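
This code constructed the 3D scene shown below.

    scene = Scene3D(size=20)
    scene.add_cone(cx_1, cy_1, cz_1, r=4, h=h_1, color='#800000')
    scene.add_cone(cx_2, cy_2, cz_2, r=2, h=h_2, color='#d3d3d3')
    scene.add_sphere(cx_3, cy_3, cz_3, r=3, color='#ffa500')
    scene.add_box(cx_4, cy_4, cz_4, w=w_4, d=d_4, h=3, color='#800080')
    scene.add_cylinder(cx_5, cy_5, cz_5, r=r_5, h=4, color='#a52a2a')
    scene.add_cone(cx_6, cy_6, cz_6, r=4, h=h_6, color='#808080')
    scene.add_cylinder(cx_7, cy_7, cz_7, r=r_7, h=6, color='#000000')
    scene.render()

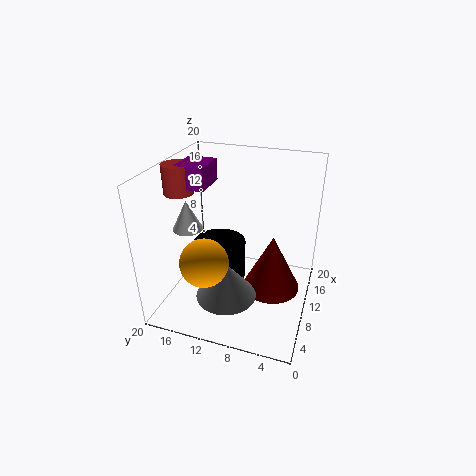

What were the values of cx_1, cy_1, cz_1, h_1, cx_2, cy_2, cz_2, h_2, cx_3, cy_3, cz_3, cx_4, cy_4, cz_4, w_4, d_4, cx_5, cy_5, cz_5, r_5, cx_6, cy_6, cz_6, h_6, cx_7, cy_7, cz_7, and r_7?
cx_1 = 10; cy_1 = 5; cz_1 = 3; h_1 = 8; cx_2 = 7; cy_2 = 16; cz_2 = 12; h_2 = 4; cx_3 = 3; cy_3 = 12; cz_3 = 10; cx_4 = 8; cy_4 = 14; cz_4 = 17; w_4 = 5; d_4 = 4; cx_5 = 9; cy_5 = 18; cz_5 = 16; r_5 = 2; cx_6 = 5; cy_6 = 10; cz_6 = 4; h_6 = 5; cx_7 = 13; cy_7 = 14; cz_7 = 1; r_7 = 4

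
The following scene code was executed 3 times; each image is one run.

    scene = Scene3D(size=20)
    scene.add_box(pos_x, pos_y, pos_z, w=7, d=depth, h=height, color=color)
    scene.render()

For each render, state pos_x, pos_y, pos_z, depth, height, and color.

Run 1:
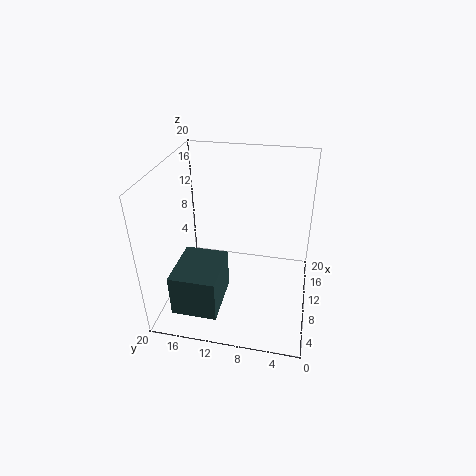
pos_x = 0.25, pos_y = 10.75, pos_z = 4, depth = 5.75, height = 5.5, color = 'darkslategray'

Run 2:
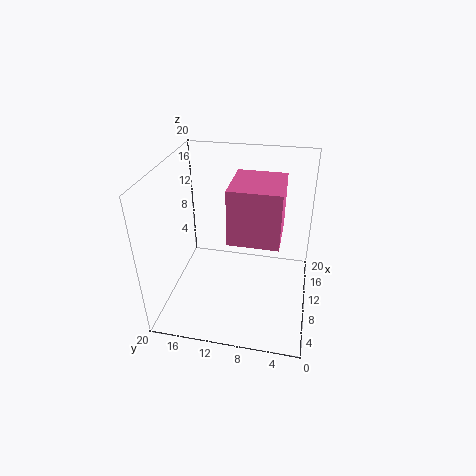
pos_x = 5.5, pos_y = 4, pos_z = 11.75, depth = 6.5, height = 7.25, color = 'hotpink'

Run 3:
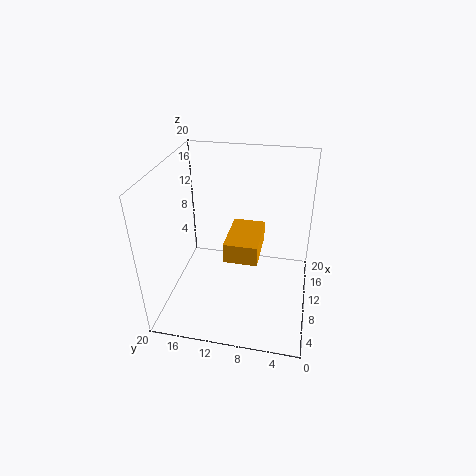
pos_x = 6.5, pos_y = 6.75, pos_z = 8.25, depth = 4.5, height = 2.75, color = 'orange'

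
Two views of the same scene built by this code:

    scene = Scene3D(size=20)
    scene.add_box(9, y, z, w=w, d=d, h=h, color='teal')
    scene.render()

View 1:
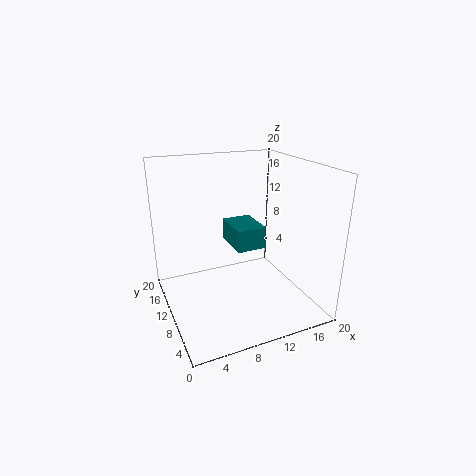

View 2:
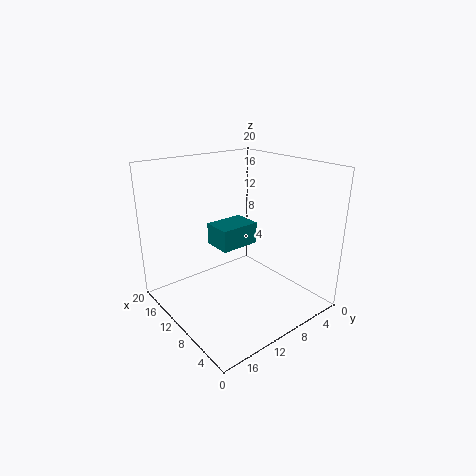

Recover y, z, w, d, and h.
y = 7.5; z = 9; w = 4; d = 5.5; h = 3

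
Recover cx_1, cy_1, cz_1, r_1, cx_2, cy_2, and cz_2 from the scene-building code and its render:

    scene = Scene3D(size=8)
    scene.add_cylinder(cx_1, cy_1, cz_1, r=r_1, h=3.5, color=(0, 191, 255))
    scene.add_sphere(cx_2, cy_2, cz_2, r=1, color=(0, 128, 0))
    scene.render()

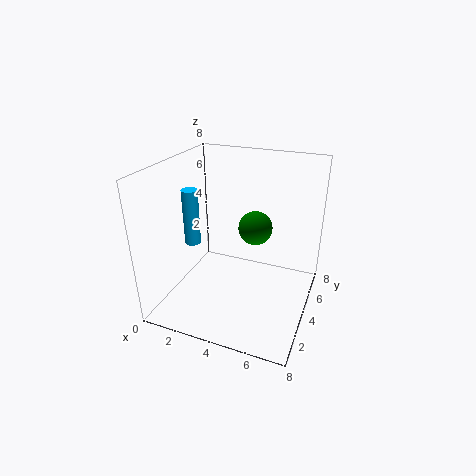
cx_1 = 0.5; cy_1 = 5; cz_1 = 2.5; r_1 = 0.5; cx_2 = 4.5; cy_2 = 5.5; cz_2 = 4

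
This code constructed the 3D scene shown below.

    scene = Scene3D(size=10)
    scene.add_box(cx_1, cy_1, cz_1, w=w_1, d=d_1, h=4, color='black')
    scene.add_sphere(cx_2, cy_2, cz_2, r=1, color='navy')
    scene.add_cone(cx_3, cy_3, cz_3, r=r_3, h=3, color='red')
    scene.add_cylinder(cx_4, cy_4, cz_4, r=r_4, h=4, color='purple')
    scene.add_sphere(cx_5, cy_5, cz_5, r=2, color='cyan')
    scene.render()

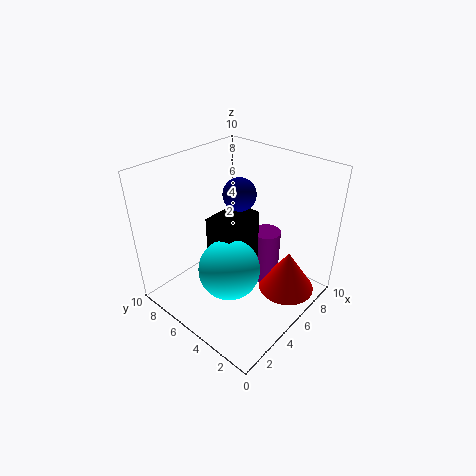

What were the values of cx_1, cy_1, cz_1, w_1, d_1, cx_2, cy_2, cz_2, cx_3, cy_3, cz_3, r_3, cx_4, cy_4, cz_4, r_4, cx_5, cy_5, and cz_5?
cx_1 = 3
cy_1 = 4
cz_1 = 3
w_1 = 3
d_1 = 2
cx_2 = 4
cy_2 = 4
cz_2 = 9
cx_3 = 7
cy_3 = 2
cz_3 = 1
r_3 = 2
cx_4 = 7
cy_4 = 4
cz_4 = 1
r_4 = 1
cx_5 = 3
cy_5 = 4
cz_5 = 4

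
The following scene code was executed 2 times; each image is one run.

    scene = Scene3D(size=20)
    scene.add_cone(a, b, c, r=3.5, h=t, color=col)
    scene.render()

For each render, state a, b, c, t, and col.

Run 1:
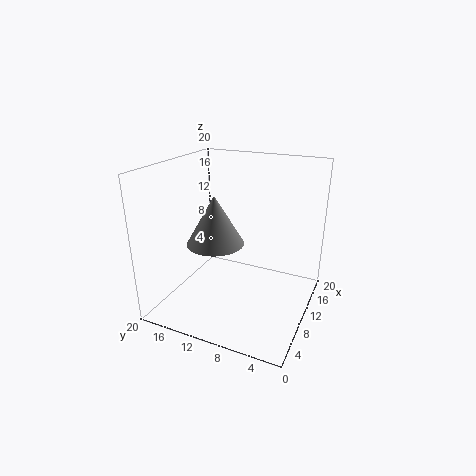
a = 4.5
b = 10.5
c = 11.5
t = 6
col = 'gray'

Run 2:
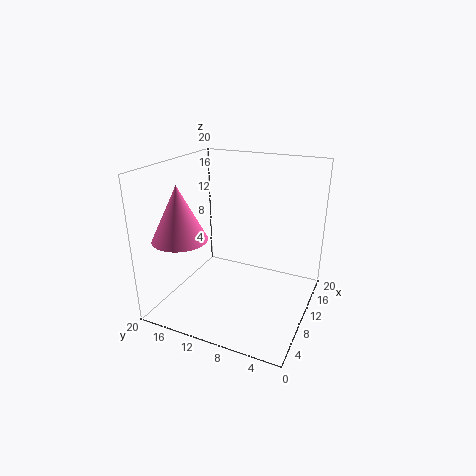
a = 3.5
b = 15
c = 11.5
t = 7
col = 'hotpink'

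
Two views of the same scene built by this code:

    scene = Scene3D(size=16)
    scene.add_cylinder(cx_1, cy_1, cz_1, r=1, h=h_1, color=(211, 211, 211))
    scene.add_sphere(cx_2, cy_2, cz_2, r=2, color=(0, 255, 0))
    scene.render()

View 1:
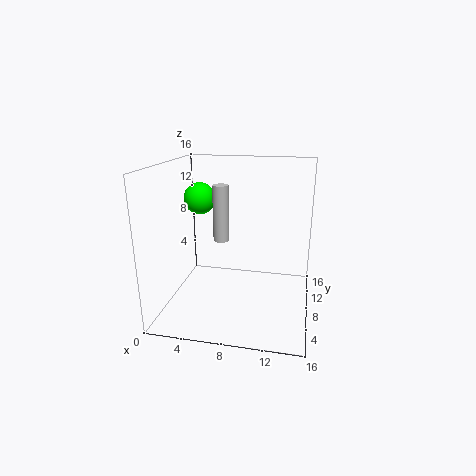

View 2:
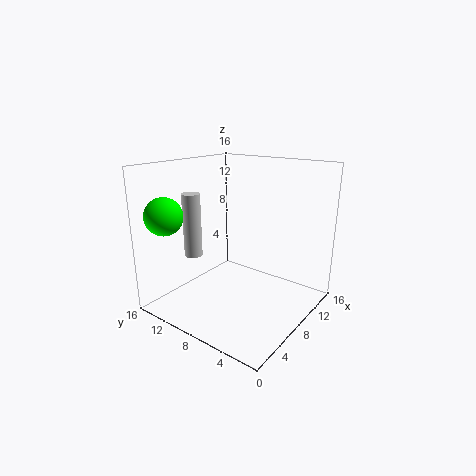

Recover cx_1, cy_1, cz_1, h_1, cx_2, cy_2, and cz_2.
cx_1 = 5
cy_1 = 12
cz_1 = 6
h_1 = 7
cx_2 = 2
cy_2 = 13
cz_2 = 11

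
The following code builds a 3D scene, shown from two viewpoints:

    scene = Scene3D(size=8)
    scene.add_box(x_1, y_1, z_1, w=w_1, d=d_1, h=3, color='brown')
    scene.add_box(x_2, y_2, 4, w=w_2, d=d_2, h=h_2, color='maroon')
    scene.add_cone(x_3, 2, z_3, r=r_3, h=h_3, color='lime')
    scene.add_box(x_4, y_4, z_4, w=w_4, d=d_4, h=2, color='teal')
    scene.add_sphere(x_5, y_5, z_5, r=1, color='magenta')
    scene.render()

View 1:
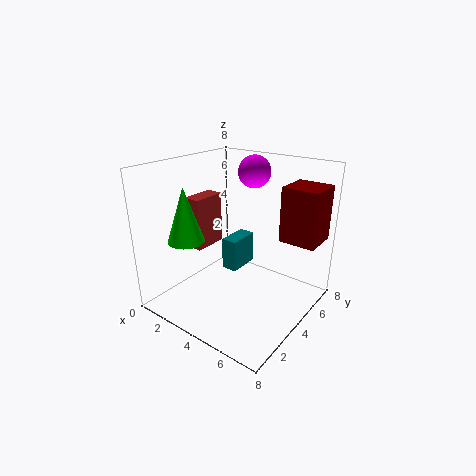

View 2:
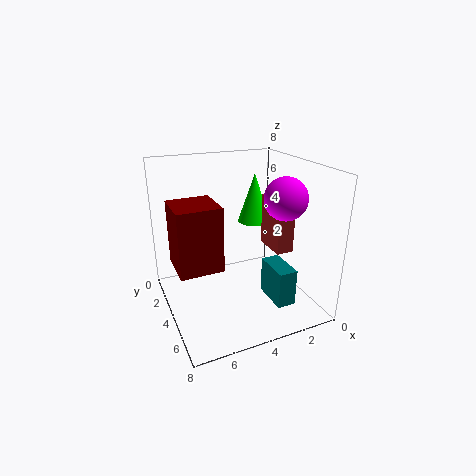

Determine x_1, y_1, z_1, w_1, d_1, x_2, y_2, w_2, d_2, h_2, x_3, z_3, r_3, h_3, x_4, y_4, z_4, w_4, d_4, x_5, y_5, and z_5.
x_1 = 1
y_1 = 3
z_1 = 3
w_1 = 1
d_1 = 2
x_2 = 6
y_2 = 5
w_2 = 2
d_2 = 2
h_2 = 3
x_3 = 2
z_3 = 4
r_3 = 1
h_3 = 3
x_4 = 2
y_4 = 5
z_4 = 1
w_4 = 1
d_4 = 2
x_5 = 3
y_5 = 7
z_5 = 7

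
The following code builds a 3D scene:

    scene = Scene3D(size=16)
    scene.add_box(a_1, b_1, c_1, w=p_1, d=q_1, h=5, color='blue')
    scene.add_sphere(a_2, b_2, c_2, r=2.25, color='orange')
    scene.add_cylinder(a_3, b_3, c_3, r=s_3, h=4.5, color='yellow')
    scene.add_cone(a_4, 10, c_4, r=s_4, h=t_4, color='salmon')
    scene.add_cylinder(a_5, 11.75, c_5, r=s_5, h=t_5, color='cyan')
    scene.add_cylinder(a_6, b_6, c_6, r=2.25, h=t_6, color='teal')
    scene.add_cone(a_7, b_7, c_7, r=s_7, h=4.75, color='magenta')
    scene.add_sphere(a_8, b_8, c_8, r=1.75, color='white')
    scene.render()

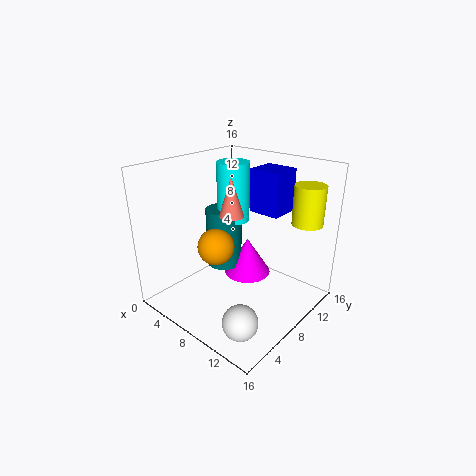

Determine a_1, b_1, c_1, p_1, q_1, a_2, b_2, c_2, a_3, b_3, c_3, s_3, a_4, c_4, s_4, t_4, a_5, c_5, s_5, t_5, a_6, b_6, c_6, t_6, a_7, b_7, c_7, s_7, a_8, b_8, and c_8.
a_1 = 7
b_1 = 11.25
c_1 = 10
p_1 = 3.75
q_1 = 3.5
a_2 = 4.25
b_2 = 8.25
c_2 = 5.5
a_3 = 13.25
b_3 = 13.75
c_3 = 9.25
s_3 = 1.75
a_4 = 5.25
c_4 = 9.25
s_4 = 1.5
t_4 = 4.75
a_5 = 4
c_5 = 8
s_5 = 2
t_5 = 7.25
a_6 = 3.25
b_6 = 10.75
c_6 = 2
t_6 = 7.5
a_7 = 5.75
b_7 = 12.5
c_7 = 0.75
s_7 = 3
a_8 = 13.25
b_8 = 2.25
c_8 = 2.75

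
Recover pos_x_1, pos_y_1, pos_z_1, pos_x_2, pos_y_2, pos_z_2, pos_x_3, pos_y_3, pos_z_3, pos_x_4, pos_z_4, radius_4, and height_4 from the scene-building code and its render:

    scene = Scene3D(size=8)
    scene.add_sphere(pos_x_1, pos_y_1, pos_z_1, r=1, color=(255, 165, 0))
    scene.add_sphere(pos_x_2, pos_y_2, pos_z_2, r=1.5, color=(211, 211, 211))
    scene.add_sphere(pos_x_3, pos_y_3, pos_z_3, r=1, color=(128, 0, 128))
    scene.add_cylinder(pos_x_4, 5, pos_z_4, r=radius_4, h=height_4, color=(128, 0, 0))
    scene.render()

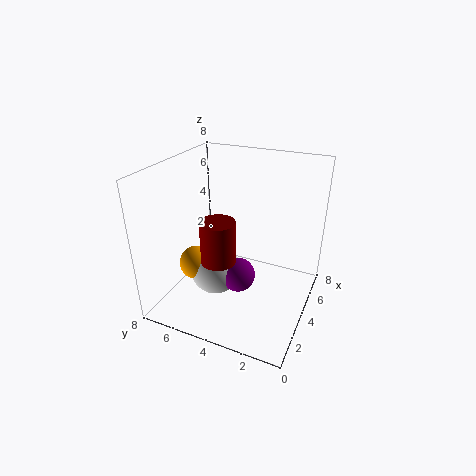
pos_x_1 = 3.5, pos_y_1 = 6.5, pos_z_1 = 2, pos_x_2 = 4, pos_y_2 = 5.5, pos_z_2 = 1.5, pos_x_3 = 4, pos_y_3 = 4, pos_z_3 = 1.5, pos_x_4 = 3.5, pos_z_4 = 2.5, radius_4 = 1, height_4 = 2.5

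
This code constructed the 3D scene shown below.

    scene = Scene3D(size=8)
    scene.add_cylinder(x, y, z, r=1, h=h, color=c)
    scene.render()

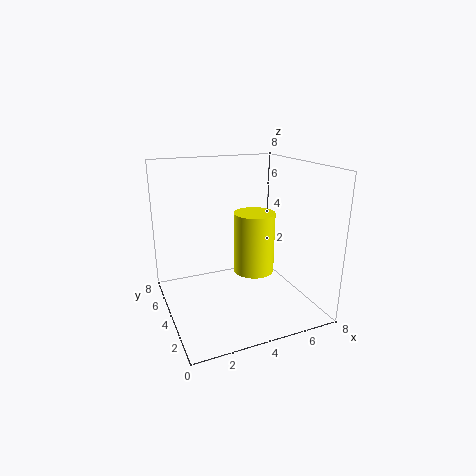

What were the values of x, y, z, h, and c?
x = 4; y = 2; z = 3; h = 3; c = 'yellow'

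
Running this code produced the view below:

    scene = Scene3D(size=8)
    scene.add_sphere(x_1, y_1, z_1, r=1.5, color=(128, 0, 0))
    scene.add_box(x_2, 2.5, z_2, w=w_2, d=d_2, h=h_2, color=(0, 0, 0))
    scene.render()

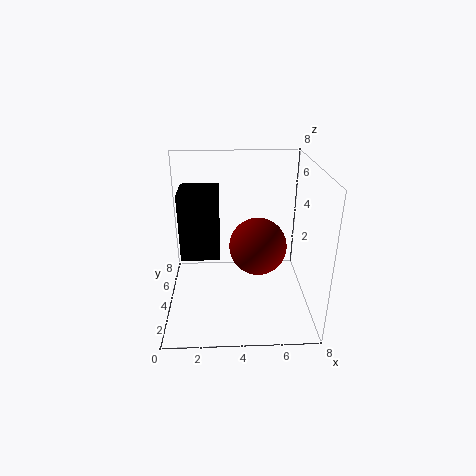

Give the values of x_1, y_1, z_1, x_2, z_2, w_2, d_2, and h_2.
x_1 = 5
y_1 = 3
z_1 = 4
x_2 = 1
z_2 = 3.5
w_2 = 2
d_2 = 2
h_2 = 3.5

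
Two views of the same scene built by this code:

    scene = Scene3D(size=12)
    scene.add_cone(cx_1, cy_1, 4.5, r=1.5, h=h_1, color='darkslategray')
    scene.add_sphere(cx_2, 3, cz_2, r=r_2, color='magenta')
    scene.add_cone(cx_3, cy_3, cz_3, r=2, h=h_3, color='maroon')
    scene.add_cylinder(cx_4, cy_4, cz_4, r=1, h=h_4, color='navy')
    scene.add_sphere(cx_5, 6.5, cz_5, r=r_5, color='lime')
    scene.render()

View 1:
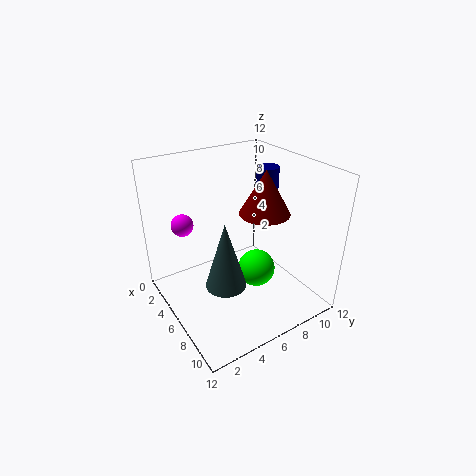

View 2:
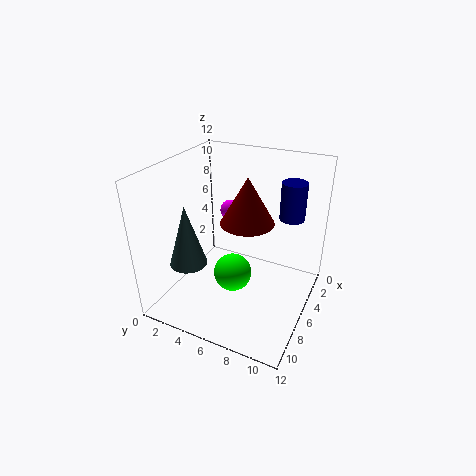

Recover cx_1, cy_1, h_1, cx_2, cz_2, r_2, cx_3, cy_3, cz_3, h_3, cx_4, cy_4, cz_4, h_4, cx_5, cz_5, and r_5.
cx_1 = 9
cy_1 = 3
h_1 = 5
cx_2 = 1.5
cz_2 = 6
r_2 = 1
cx_3 = 7.5
cy_3 = 7.5
cz_3 = 8.5
h_3 = 3.5
cx_4 = 4.5
cy_4 = 10
cz_4 = 8
h_4 = 3
cx_5 = 8
cz_5 = 4
r_5 = 1.5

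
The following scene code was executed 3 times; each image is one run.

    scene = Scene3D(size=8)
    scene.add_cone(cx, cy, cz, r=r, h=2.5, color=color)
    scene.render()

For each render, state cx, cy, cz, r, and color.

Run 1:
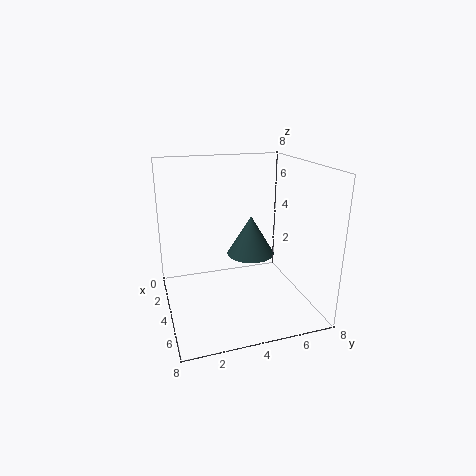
cx = 2
cy = 5.5
cz = 2
r = 1.5
color = 'darkslategray'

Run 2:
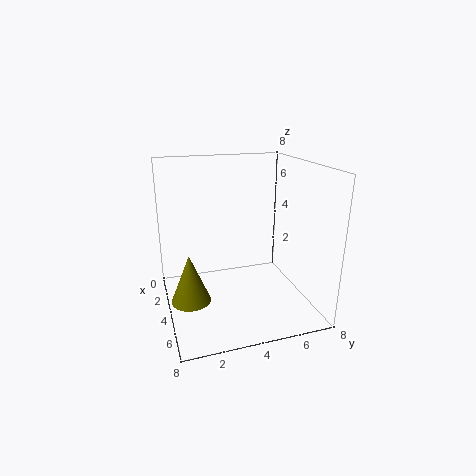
cx = 5.5
cy = 1
cz = 1.5
r = 1
color = 'olive'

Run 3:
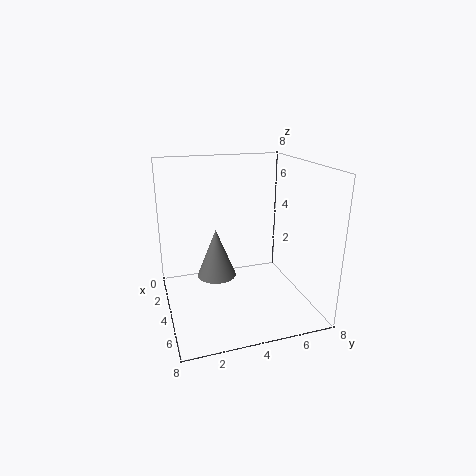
cx = 5
cy = 2.5
cz = 2.5
r = 1
color = 'gray'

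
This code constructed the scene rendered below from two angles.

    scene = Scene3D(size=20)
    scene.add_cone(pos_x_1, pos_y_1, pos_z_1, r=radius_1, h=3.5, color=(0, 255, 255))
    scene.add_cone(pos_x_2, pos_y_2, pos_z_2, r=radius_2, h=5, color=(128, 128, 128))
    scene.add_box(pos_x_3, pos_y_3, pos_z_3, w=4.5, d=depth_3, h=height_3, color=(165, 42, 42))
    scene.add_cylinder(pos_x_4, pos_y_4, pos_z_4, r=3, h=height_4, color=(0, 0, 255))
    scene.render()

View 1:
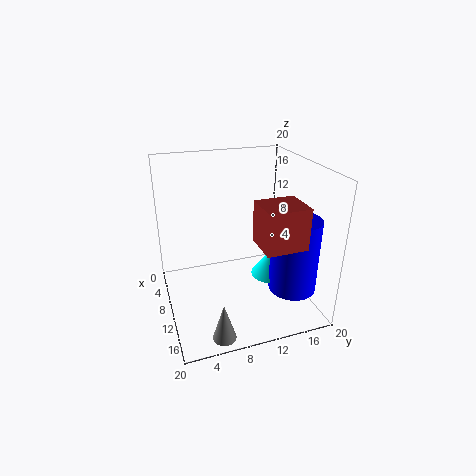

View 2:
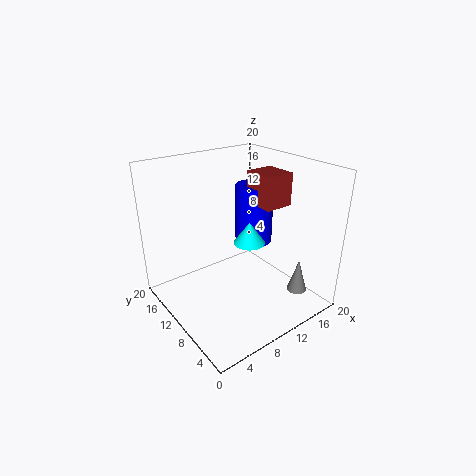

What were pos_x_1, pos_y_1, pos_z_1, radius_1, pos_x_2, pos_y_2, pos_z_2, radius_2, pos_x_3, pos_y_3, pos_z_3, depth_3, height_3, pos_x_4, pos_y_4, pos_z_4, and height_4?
pos_x_1 = 14.5
pos_y_1 = 13
pos_z_1 = 6.5
radius_1 = 2.5
pos_x_2 = 18
pos_y_2 = 5.5
pos_z_2 = 0.5
radius_2 = 1.5
pos_x_3 = 15.5
pos_y_3 = 10
pos_z_3 = 12.5
depth_3 = 5
height_3 = 5
pos_x_4 = 17
pos_y_4 = 15
pos_z_4 = 5.5
height_4 = 9.5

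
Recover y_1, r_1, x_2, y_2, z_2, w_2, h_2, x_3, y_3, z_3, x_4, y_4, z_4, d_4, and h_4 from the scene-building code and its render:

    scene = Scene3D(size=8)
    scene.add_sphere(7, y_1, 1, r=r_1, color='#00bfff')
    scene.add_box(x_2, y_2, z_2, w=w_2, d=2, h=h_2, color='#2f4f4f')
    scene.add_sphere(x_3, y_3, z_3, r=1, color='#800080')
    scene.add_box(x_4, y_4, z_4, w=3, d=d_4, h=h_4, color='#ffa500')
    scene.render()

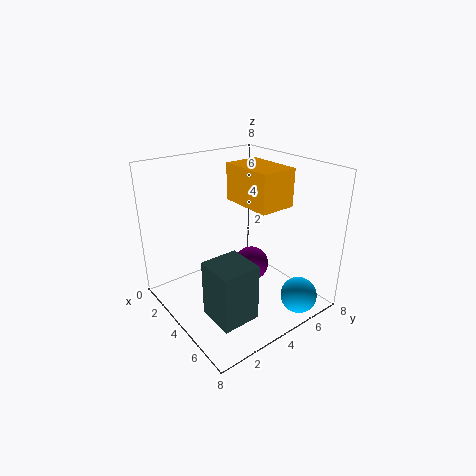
y_1 = 6; r_1 = 1; x_2 = 5; y_2 = 1; z_2 = 1; w_2 = 2; h_2 = 3; x_3 = 4; y_3 = 5; z_3 = 2; x_4 = 3; y_4 = 4; z_4 = 6; d_4 = 2; h_4 = 2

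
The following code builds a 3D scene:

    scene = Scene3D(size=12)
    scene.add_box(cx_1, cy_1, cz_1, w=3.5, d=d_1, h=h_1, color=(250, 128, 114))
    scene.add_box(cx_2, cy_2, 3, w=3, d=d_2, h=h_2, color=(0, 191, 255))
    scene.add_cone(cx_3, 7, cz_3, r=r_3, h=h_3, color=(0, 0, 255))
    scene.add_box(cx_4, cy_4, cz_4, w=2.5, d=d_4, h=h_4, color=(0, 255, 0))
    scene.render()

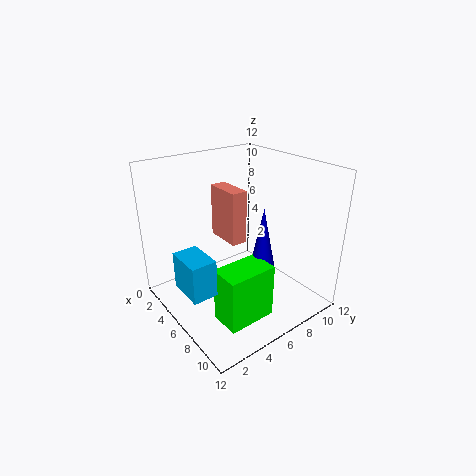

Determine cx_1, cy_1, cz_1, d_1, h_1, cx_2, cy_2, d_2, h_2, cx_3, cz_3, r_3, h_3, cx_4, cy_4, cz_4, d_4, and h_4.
cx_1 = 0.5; cy_1 = 7; cz_1 = 4; d_1 = 1.5; h_1 = 5; cx_2 = 5; cy_2 = 0.5; d_2 = 2; h_2 = 3; cx_3 = 8; cz_3 = 4; r_3 = 1; h_3 = 5; cx_4 = 7.5; cy_4 = 2.5; cz_4 = 0.5; d_4 = 4; h_4 = 4.5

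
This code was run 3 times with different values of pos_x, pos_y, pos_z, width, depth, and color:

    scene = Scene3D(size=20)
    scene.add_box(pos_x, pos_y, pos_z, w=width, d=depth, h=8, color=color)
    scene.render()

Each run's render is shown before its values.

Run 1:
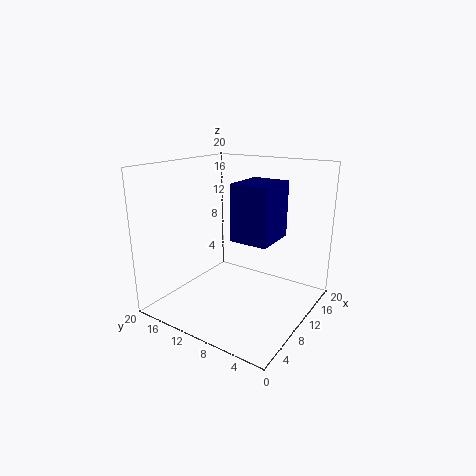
pos_x = 9.5, pos_y = 5.5, pos_z = 9.5, width = 6.5, depth = 5.5, color = 'navy'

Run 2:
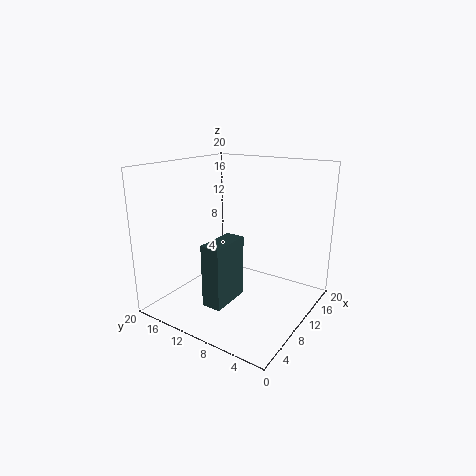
pos_x = 2, pos_y = 7.5, pos_z = 3.5, width = 5.5, depth = 2.5, color = 'darkslategray'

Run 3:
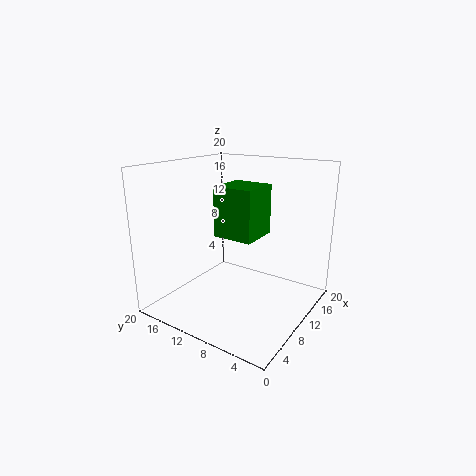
pos_x = 13, pos_y = 10, pos_z = 8, width = 6.5, depth = 6.5, color = 'green'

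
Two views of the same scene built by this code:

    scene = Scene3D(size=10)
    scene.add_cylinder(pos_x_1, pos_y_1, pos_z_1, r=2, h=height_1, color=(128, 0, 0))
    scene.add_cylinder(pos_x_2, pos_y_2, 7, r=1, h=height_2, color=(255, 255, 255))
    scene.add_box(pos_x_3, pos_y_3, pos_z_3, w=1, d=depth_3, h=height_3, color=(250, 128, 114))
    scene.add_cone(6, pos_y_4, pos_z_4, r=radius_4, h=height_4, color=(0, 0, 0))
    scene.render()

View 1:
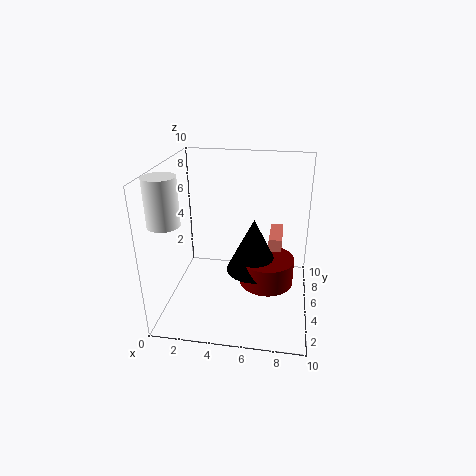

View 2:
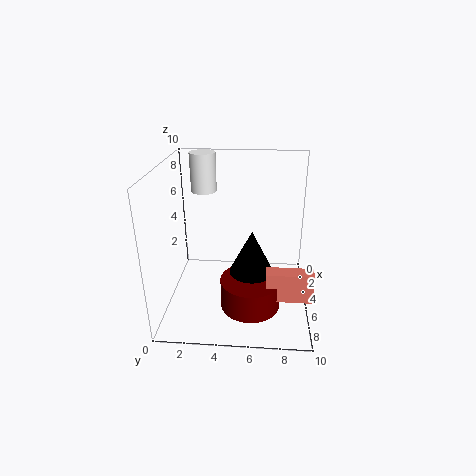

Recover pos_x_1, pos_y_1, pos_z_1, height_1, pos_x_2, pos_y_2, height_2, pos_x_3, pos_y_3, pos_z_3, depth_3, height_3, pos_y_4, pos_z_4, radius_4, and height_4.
pos_x_1 = 7, pos_y_1 = 6, pos_z_1 = 1, height_1 = 2, pos_x_2 = 1, pos_y_2 = 2, height_2 = 3, pos_x_3 = 7, pos_y_3 = 7, pos_z_3 = 2, depth_3 = 3, height_3 = 2, pos_y_4 = 6, pos_z_4 = 2, radius_4 = 2, height_4 = 4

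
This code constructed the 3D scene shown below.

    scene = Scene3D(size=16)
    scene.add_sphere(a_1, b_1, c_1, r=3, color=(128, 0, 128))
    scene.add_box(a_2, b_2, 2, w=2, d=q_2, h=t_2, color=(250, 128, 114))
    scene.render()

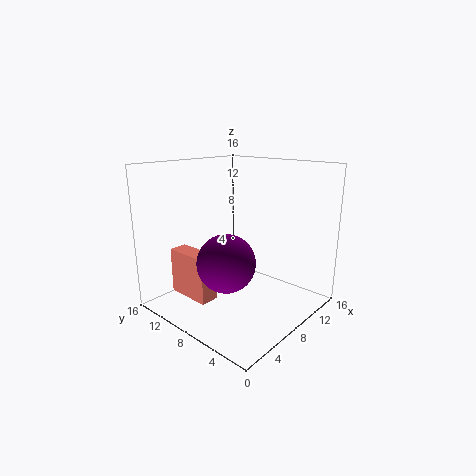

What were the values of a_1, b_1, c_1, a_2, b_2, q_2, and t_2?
a_1 = 4.5, b_1 = 6.5, c_1 = 6.5, a_2 = 2.5, b_2 = 8, q_2 = 5, t_2 = 5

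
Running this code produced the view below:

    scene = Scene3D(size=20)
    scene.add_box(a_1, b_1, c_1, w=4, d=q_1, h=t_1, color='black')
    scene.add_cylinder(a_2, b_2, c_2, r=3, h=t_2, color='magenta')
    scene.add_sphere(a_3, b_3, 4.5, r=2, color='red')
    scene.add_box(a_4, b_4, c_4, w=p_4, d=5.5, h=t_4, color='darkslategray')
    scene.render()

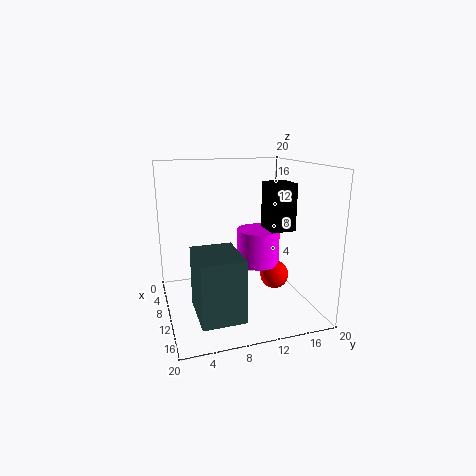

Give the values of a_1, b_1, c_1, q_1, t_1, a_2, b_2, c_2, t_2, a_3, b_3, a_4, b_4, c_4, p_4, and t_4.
a_1 = 8.5, b_1 = 14, c_1 = 11, q_1 = 3.5, t_1 = 6.5, a_2 = 10, b_2 = 13, c_2 = 6, t_2 = 5, a_3 = 11.5, b_3 = 15, a_4 = 11.5, b_4 = 3, c_4 = 2, p_4 = 7, t_4 = 8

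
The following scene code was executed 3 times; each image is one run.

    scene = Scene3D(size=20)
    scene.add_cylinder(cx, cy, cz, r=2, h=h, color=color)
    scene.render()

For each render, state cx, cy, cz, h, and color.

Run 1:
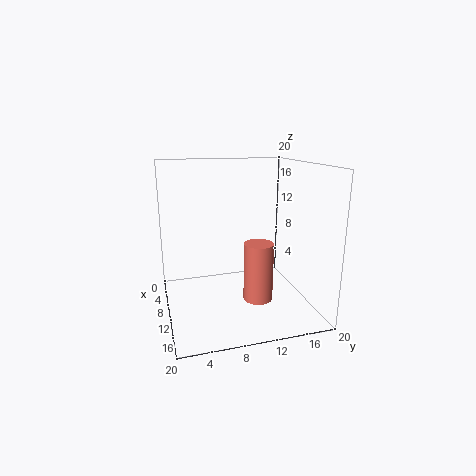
cx = 13, cy = 12, cz = 2, h = 8, color = 'salmon'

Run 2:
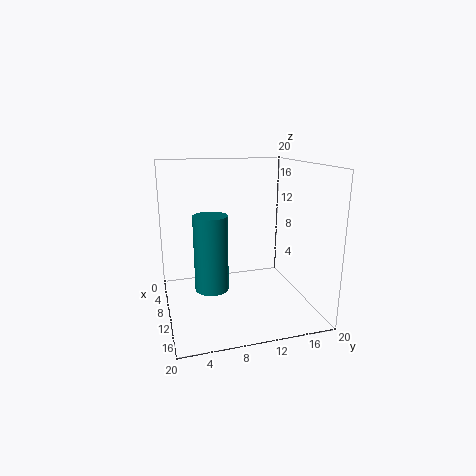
cx = 16, cy = 5, cz = 6, h = 9, color = 'teal'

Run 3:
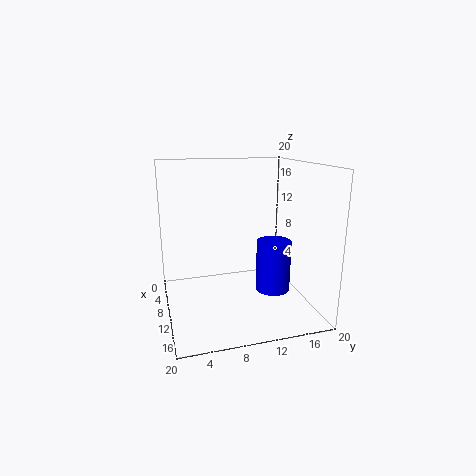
cx = 18, cy = 12, cz = 6, h = 6, color = 'blue'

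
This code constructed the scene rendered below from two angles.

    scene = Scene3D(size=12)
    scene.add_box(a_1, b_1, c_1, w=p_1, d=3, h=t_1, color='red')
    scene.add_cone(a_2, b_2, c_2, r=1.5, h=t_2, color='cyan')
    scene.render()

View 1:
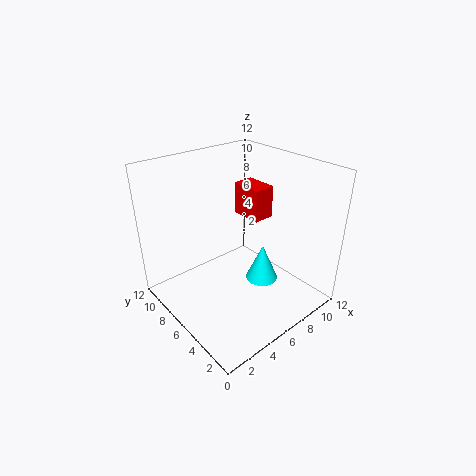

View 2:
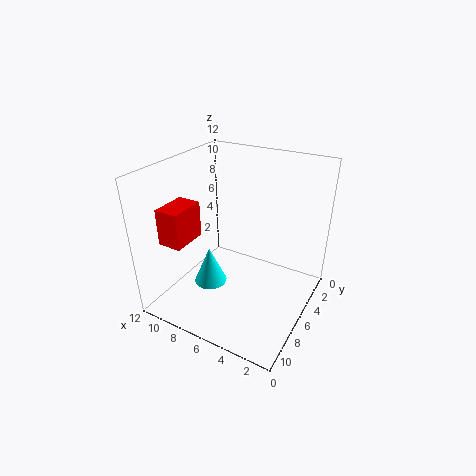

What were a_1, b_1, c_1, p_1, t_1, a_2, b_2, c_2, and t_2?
a_1 = 9; b_1 = 7; c_1 = 6; p_1 = 2; t_1 = 3; a_2 = 9; b_2 = 6; c_2 = 0.5; t_2 = 3.5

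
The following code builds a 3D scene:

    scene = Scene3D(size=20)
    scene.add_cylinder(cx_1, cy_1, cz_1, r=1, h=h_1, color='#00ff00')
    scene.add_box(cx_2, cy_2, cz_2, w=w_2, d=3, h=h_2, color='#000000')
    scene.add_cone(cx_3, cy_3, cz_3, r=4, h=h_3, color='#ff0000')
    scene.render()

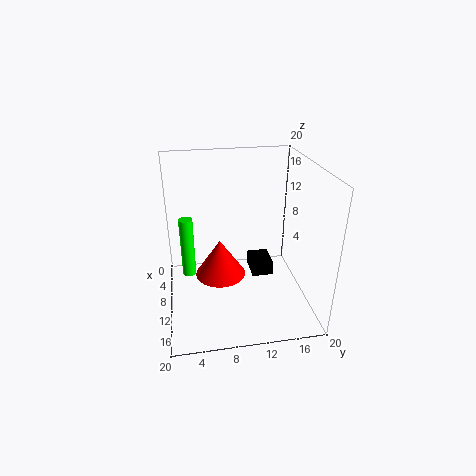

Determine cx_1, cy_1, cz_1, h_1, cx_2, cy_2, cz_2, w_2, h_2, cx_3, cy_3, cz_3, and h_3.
cx_1 = 7, cy_1 = 3, cz_1 = 3, h_1 = 9, cx_2 = 7, cy_2 = 12, cz_2 = 4, w_2 = 4, h_2 = 2, cx_3 = 5, cy_3 = 8, cz_3 = 1, h_3 = 6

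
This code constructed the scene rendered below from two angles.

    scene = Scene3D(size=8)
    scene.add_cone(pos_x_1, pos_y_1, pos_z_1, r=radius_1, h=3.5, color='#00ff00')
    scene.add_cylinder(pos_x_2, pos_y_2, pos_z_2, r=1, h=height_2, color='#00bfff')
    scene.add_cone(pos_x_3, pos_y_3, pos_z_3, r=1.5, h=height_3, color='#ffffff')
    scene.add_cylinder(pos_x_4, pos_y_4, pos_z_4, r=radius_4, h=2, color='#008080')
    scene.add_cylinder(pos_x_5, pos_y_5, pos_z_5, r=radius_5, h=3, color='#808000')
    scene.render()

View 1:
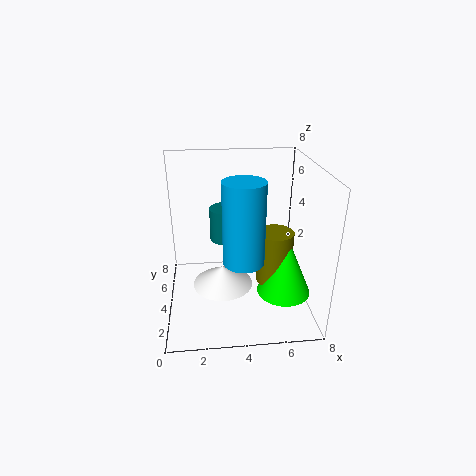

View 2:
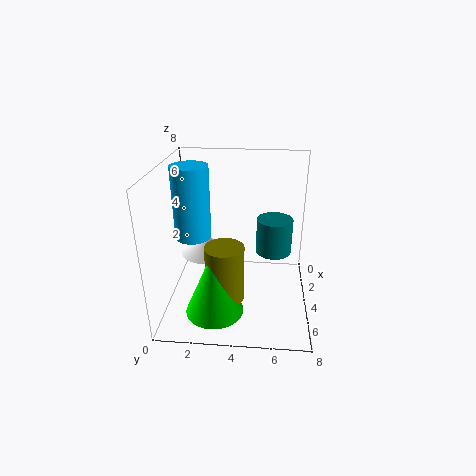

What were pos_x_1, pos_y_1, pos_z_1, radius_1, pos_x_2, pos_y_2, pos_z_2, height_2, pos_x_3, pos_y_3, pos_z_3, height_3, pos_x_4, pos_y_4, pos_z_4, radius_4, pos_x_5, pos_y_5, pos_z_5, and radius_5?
pos_x_1 = 6.5; pos_y_1 = 3; pos_z_1 = 1; radius_1 = 1.5; pos_x_2 = 4; pos_y_2 = 1.5; pos_z_2 = 4; height_2 = 4; pos_x_3 = 3; pos_y_3 = 2; pos_z_3 = 2.5; height_3 = 1; pos_x_4 = 3.5; pos_y_4 = 6; pos_z_4 = 3; radius_4 = 1; pos_x_5 = 6; pos_y_5 = 3.5; pos_z_5 = 1.5; radius_5 = 1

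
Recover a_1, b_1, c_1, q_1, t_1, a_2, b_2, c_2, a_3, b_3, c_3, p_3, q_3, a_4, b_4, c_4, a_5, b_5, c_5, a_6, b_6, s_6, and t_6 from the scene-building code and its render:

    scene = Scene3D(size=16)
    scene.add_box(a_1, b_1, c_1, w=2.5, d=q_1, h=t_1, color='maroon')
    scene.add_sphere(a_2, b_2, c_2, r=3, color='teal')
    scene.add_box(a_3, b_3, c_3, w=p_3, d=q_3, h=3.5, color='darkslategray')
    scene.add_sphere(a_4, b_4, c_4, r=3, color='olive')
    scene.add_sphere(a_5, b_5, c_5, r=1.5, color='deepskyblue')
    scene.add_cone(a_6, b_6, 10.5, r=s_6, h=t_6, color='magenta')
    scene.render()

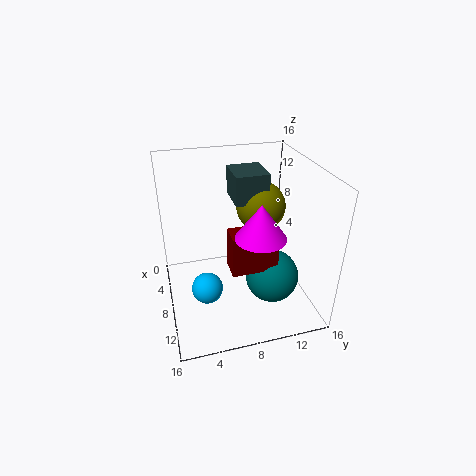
a_1 = 9, b_1 = 6.5, c_1 = 5.5, q_1 = 5, t_1 = 4.5, a_2 = 10, b_2 = 11.5, c_2 = 3.5, a_3 = 1, b_3 = 8.5, c_3 = 10.5, p_3 = 4.5, q_3 = 4, a_4 = 4, b_4 = 12, c_4 = 9.5, a_5 = 13, b_5 = 3.5, c_5 = 6, a_6 = 12.5, b_6 = 9, s_6 = 2.5, t_6 = 3.5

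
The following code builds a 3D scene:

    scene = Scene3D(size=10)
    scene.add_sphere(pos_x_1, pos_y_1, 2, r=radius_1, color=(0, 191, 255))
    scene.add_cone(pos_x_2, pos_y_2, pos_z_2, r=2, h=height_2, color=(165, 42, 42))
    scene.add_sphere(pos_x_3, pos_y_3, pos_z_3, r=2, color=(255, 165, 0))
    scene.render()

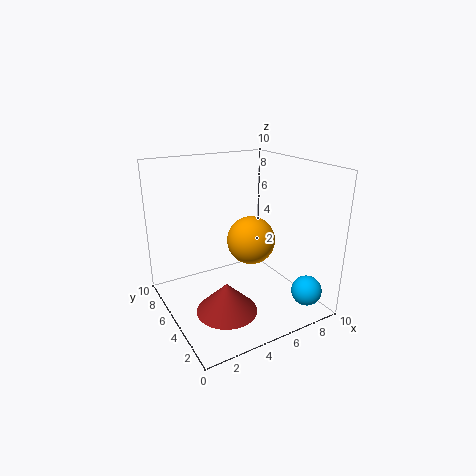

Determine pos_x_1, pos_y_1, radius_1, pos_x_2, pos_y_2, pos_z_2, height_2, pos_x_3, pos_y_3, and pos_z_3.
pos_x_1 = 8; pos_y_1 = 1; radius_1 = 1; pos_x_2 = 3; pos_y_2 = 3; pos_z_2 = 1; height_2 = 2; pos_x_3 = 8; pos_y_3 = 8; pos_z_3 = 3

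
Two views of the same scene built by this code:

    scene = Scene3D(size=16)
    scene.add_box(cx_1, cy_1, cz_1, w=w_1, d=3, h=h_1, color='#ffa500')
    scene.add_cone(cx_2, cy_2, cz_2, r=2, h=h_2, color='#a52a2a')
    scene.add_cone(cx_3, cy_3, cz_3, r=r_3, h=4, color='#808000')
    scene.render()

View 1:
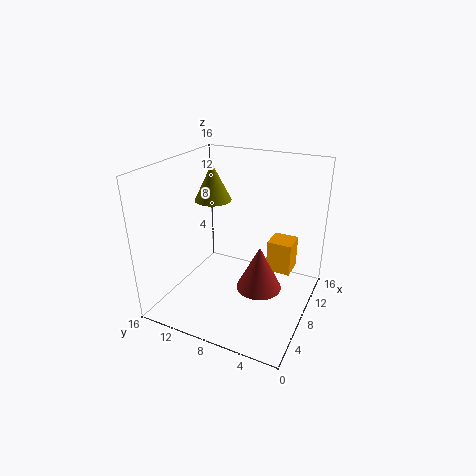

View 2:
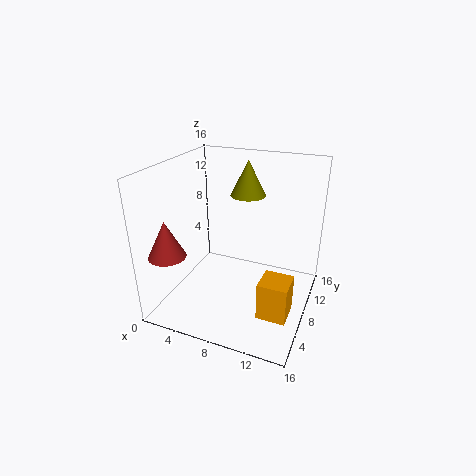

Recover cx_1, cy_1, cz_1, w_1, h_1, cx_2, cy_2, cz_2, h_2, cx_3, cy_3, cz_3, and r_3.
cx_1 = 12
cy_1 = 3
cz_1 = 2
w_1 = 3
h_1 = 4
cx_2 = 2
cy_2 = 3
cz_2 = 7
h_2 = 4
cx_3 = 8
cy_3 = 11
cz_3 = 12
r_3 = 2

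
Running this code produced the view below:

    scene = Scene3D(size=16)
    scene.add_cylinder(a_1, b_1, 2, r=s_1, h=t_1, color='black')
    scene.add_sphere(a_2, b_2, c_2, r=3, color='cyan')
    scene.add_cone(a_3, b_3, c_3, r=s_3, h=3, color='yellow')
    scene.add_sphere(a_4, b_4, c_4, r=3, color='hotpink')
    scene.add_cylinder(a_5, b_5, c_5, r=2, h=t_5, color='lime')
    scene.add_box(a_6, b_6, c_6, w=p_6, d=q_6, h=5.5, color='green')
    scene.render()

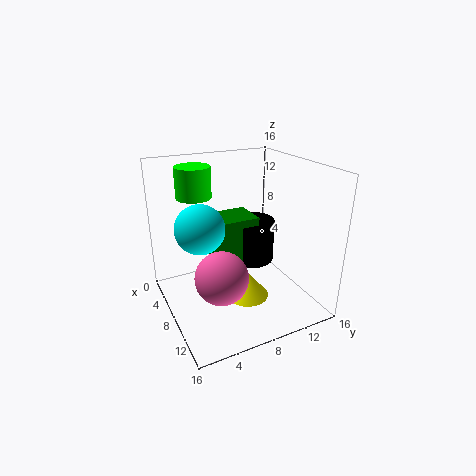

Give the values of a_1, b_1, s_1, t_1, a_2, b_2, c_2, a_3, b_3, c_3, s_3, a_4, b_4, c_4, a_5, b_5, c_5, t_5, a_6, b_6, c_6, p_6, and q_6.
a_1 = 3; b_1 = 12.5; s_1 = 3; t_1 = 5.5; a_2 = 4; b_2 = 5; c_2 = 8; a_3 = 8.5; b_3 = 9; c_3 = 0.5; s_3 = 2.5; a_4 = 9; b_4 = 5.5; c_4 = 4; a_5 = 4; b_5 = 4.5; c_5 = 12; t_5 = 3.5; a_6 = 0.5; b_6 = 7; c_6 = 3; p_6 = 4.5; q_6 = 5.5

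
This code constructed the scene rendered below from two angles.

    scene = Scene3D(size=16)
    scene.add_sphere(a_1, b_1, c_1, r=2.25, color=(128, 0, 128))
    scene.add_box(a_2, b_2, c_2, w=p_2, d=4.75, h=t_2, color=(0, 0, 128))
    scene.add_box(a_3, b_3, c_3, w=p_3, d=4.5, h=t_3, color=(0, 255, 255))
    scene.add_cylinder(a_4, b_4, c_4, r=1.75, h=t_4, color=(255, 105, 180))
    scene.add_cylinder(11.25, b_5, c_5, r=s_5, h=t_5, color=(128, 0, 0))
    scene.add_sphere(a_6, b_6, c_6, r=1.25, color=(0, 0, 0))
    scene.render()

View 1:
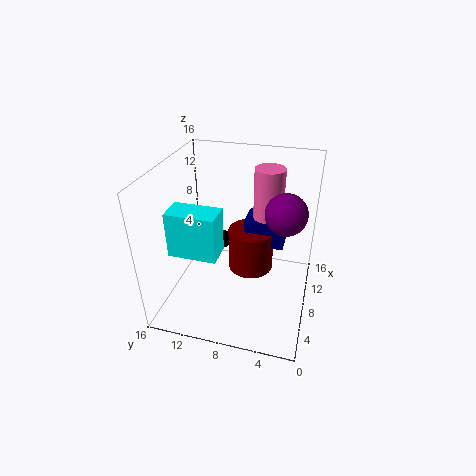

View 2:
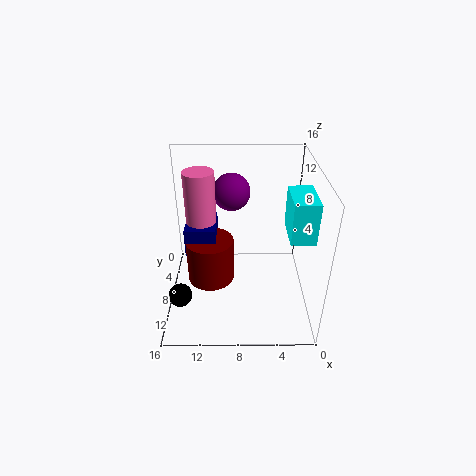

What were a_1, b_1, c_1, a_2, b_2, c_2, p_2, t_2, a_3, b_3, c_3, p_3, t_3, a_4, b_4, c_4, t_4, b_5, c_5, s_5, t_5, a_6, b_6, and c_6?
a_1 = 8.75; b_1 = 3; c_1 = 11.25; a_2 = 10.5; b_2 = 3.25; c_2 = 5.5; p_2 = 3.5; t_2 = 3.25; a_3 = 0.5; b_3 = 8; c_3 = 10; p_3 = 2.5; t_3 = 4.25; a_4 = 12.25; b_4 = 5.5; c_4 = 8; t_4 = 6.75; b_5 = 7.25; c_5 = 2; s_5 = 2.75; t_5 = 5.25; a_6 = 14.25; b_6 = 12; c_6 = 3.25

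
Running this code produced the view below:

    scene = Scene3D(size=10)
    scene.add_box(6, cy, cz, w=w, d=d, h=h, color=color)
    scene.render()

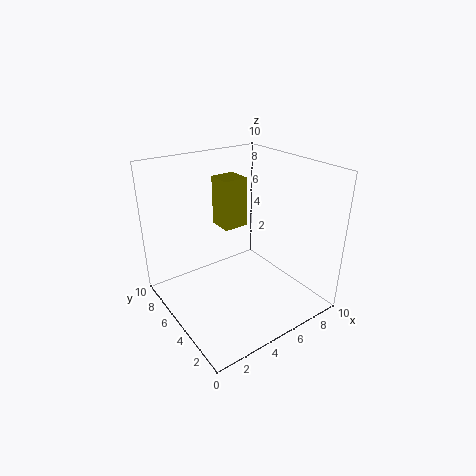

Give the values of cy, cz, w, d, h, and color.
cy = 8
cz = 4
w = 2
d = 2
h = 4
color = 'olive'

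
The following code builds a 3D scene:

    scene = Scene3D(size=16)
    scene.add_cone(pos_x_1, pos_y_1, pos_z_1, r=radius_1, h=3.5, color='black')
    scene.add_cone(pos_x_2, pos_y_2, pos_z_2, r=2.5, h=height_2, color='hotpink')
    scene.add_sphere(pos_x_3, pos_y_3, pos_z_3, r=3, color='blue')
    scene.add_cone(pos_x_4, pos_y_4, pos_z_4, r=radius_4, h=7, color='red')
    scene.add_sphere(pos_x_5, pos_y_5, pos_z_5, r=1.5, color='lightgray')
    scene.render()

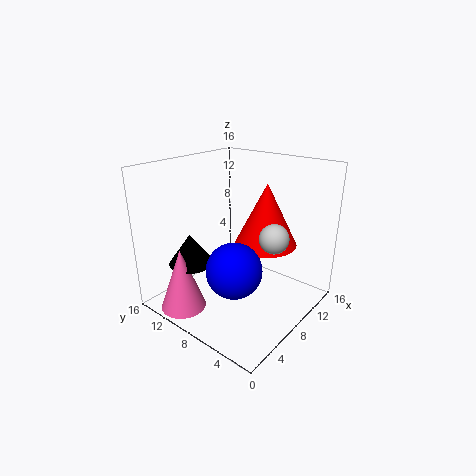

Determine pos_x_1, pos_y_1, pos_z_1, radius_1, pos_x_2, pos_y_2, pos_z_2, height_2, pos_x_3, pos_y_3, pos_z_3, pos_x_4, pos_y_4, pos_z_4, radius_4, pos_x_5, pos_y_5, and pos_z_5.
pos_x_1 = 4.5; pos_y_1 = 12; pos_z_1 = 5; radius_1 = 2.5; pos_x_2 = 2.5; pos_y_2 = 11.5; pos_z_2 = 0.5; height_2 = 7; pos_x_3 = 5.5; pos_y_3 = 6.5; pos_z_3 = 5.5; pos_x_4 = 10.5; pos_y_4 = 6; pos_z_4 = 7; radius_4 = 3.5; pos_x_5 = 7.5; pos_y_5 = 3; pos_z_5 = 9.5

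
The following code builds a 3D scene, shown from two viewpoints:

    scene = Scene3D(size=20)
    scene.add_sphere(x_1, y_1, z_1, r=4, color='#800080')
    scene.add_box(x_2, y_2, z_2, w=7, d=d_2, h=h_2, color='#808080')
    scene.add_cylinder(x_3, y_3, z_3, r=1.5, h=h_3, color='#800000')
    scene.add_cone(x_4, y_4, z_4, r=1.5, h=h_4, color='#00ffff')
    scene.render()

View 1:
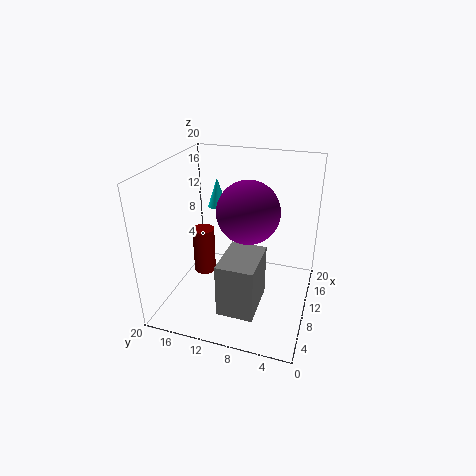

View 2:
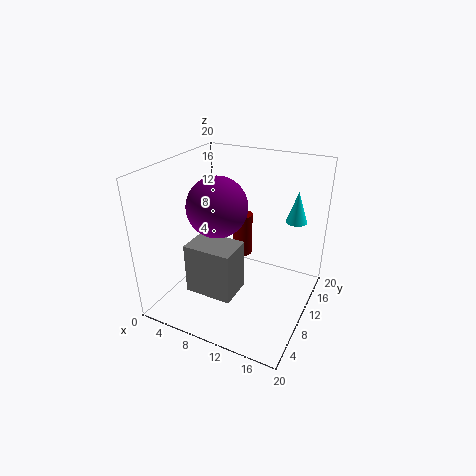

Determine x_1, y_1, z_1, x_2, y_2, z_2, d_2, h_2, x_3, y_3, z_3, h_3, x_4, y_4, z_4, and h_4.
x_1 = 8; y_1 = 8; z_1 = 15; x_2 = 3.5; y_2 = 6; z_2 = 1.5; d_2 = 5; h_2 = 7.5; x_3 = 8.5; y_3 = 14.5; z_3 = 5; h_3 = 6.5; x_4 = 16.5; y_4 = 15.5; z_4 = 11.5; h_4 = 4.5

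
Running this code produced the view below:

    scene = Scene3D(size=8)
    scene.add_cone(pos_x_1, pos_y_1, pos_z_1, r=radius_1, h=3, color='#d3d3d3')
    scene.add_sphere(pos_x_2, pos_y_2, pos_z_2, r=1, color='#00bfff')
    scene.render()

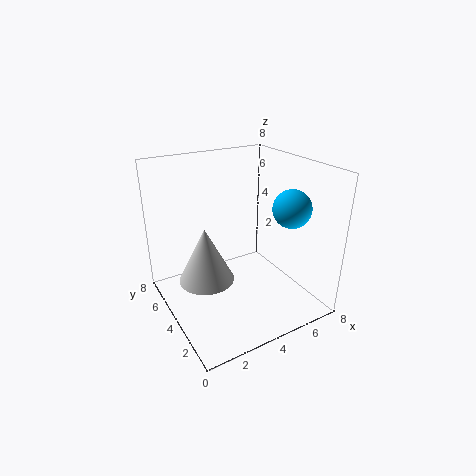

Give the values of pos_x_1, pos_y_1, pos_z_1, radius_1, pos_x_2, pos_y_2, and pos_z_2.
pos_x_1 = 2
pos_y_1 = 4
pos_z_1 = 2
radius_1 = 1.5
pos_x_2 = 6
pos_y_2 = 2
pos_z_2 = 6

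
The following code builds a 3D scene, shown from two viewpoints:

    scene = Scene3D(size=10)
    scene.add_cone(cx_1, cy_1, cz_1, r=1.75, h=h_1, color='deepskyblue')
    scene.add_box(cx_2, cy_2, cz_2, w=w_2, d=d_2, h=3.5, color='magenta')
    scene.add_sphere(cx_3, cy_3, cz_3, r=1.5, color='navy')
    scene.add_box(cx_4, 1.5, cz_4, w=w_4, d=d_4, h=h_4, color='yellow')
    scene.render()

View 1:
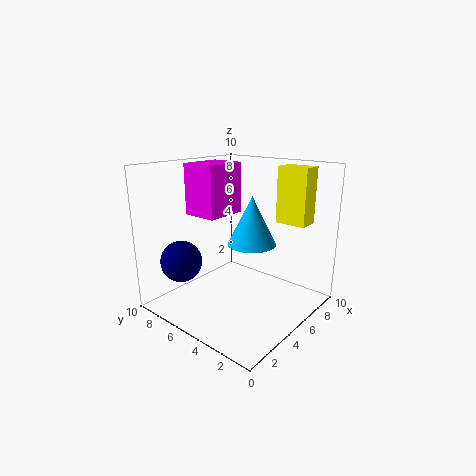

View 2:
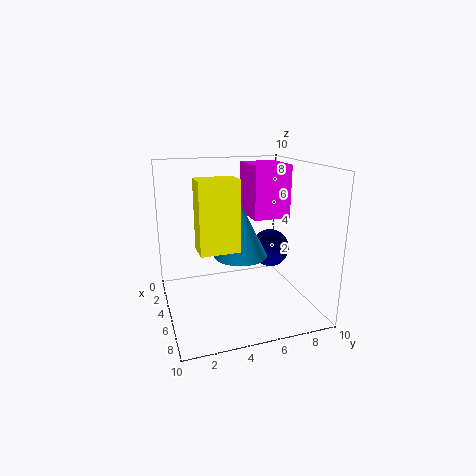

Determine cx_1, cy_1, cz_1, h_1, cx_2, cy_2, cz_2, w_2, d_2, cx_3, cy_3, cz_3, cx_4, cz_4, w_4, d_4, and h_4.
cx_1 = 6.25; cy_1 = 4.75; cz_1 = 4.25; h_1 = 3.5; cx_2 = 3.25; cy_2 = 5.75; cz_2 = 6.5; w_2 = 3; d_2 = 2.5; cx_3 = 2.75; cy_3 = 8.5; cz_3 = 3; cx_4 = 7.75; cz_4 = 5.75; w_4 = 1.5; d_4 = 2.25; h_4 = 4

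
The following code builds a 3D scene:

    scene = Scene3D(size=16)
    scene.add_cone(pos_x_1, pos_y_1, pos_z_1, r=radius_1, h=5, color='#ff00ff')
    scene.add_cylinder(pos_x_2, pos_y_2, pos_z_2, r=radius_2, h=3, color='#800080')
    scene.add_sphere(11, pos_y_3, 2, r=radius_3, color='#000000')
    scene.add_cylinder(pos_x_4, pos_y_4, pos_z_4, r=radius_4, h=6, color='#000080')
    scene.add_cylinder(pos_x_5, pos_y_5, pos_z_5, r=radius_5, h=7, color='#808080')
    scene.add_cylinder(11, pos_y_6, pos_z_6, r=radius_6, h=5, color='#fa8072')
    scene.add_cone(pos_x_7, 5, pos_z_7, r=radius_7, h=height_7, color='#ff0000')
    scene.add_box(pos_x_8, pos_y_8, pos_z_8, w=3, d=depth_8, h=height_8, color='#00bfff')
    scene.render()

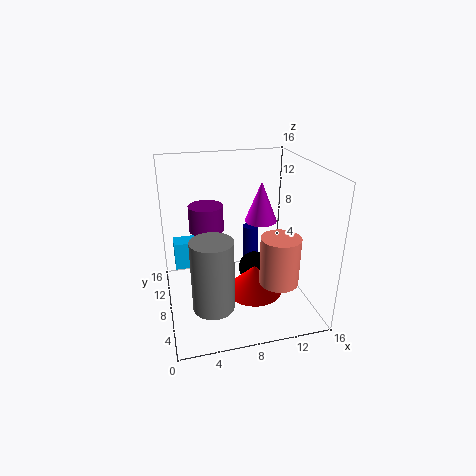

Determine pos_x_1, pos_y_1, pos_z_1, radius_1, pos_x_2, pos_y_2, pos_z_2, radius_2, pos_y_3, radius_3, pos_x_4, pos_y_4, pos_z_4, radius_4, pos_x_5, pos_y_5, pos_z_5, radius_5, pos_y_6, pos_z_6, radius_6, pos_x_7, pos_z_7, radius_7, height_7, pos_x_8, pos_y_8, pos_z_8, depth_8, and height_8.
pos_x_1 = 12; pos_y_1 = 12; pos_z_1 = 8; radius_1 = 2; pos_x_2 = 5; pos_y_2 = 11; pos_z_2 = 8; radius_2 = 2; pos_y_3 = 11; radius_3 = 2; pos_x_4 = 11; pos_y_4 = 13; pos_z_4 = 1; radius_4 = 1; pos_x_5 = 4; pos_y_5 = 2; pos_z_5 = 4; radius_5 = 2; pos_y_6 = 3; pos_z_6 = 5; radius_6 = 2; pos_x_7 = 9; pos_z_7 = 3; radius_7 = 3; height_7 = 3; pos_x_8 = 1; pos_y_8 = 8; pos_z_8 = 5; depth_8 = 2; height_8 = 3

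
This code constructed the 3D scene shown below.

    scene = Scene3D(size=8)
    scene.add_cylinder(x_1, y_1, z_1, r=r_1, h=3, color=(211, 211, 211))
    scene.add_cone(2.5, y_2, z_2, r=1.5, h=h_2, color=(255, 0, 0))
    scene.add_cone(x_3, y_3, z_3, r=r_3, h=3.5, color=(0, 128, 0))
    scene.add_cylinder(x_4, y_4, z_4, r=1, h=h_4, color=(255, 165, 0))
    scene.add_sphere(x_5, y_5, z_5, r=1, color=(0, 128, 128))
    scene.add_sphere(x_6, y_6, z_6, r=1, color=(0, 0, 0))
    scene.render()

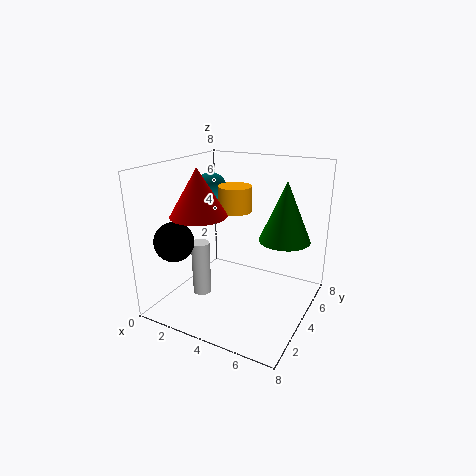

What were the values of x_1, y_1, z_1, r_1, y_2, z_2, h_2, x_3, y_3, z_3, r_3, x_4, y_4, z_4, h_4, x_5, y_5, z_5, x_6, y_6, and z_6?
x_1 = 2.5, y_1 = 2.5, z_1 = 1, r_1 = 0.5, y_2 = 2.5, z_2 = 5.5, h_2 = 2.5, x_3 = 6, y_3 = 6, z_3 = 3.5, r_3 = 1.5, x_4 = 3, y_4 = 5.5, z_4 = 5, h_4 = 1.5, x_5 = 1, y_5 = 6, z_5 = 6, x_6 = 2, y_6 = 1, z_6 = 4.5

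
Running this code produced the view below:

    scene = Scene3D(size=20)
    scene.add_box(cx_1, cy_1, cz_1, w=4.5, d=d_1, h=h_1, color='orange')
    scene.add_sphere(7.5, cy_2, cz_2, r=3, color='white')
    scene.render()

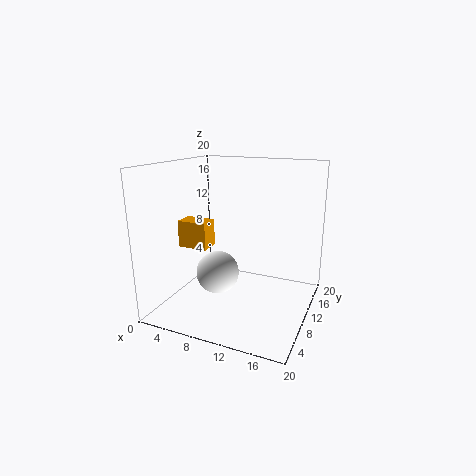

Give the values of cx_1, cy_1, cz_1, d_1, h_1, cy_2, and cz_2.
cx_1 = 0.5, cy_1 = 9.5, cz_1 = 7.5, d_1 = 3, h_1 = 4, cy_2 = 8.5, cz_2 = 5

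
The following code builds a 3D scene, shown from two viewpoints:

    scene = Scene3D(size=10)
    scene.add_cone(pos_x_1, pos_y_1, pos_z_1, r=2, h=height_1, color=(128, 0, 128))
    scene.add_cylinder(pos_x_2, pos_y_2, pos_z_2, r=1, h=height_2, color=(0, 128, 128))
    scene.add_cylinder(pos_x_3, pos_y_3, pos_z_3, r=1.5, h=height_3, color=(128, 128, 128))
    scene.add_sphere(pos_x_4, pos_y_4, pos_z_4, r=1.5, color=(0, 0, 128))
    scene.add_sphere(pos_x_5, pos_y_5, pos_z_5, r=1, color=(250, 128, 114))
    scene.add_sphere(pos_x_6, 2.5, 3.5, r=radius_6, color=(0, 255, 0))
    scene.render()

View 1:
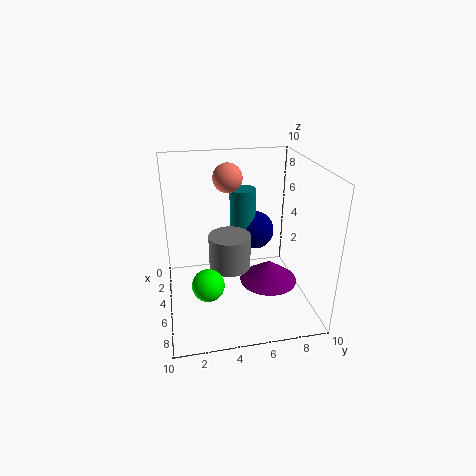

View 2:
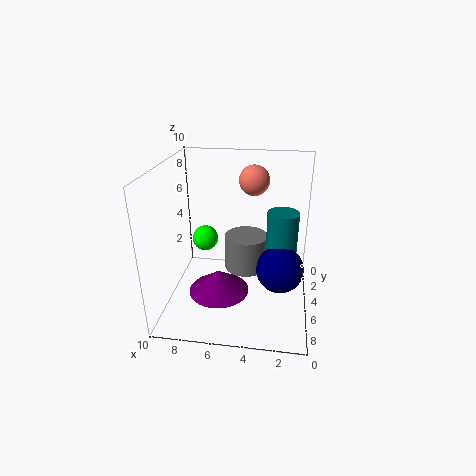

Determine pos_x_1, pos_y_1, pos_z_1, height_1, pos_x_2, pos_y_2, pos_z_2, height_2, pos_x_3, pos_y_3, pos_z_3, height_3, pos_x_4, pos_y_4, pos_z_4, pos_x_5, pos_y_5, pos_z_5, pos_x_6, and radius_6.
pos_x_1 = 6, pos_y_1 = 7, pos_z_1 = 2, height_1 = 1.5, pos_x_2 = 2, pos_y_2 = 6, pos_z_2 = 3, height_2 = 4.5, pos_x_3 = 4.5, pos_y_3 = 4.5, pos_z_3 = 2.5, height_3 = 2.5, pos_x_4 = 2, pos_y_4 = 7, pos_z_4 = 4, pos_x_5 = 4, pos_y_5 = 4.5, pos_z_5 = 9, pos_x_6 = 8, radius_6 = 1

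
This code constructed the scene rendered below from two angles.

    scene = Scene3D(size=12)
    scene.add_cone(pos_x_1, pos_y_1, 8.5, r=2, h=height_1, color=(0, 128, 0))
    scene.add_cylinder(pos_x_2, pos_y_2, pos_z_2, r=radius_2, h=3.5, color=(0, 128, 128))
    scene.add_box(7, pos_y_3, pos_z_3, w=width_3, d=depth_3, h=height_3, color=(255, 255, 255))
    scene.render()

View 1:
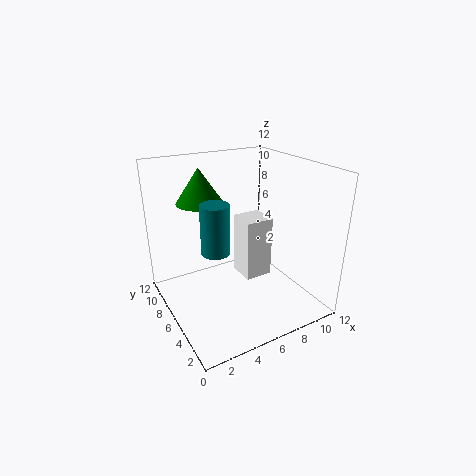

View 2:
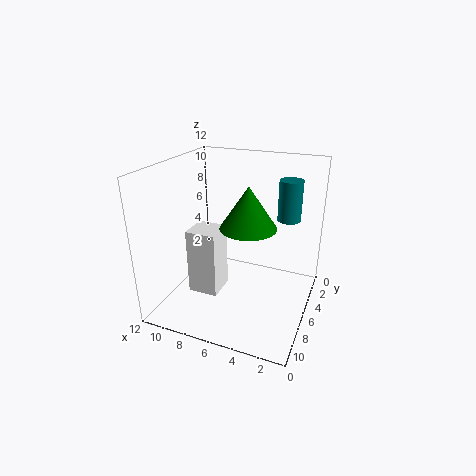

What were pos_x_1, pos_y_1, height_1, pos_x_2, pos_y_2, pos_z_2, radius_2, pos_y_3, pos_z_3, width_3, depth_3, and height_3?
pos_x_1 = 4
pos_y_1 = 9
height_1 = 3
pos_x_2 = 2.5
pos_y_2 = 3
pos_z_2 = 7
radius_2 = 1
pos_y_3 = 6
pos_z_3 = 1.5
width_3 = 2.5
depth_3 = 2.5
height_3 = 5.5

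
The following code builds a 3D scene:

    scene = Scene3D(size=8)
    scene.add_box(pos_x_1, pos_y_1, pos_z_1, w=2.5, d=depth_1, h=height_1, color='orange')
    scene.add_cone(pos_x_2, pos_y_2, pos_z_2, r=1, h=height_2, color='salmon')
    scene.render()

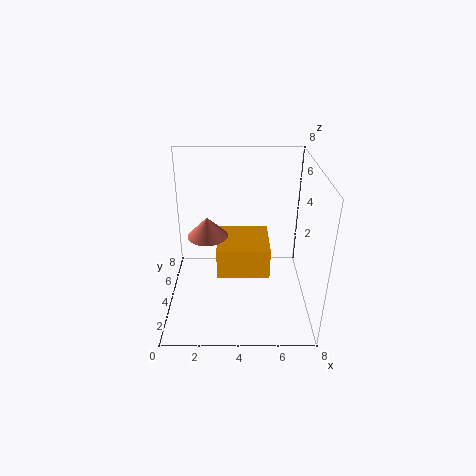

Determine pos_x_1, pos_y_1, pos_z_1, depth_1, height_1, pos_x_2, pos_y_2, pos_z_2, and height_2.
pos_x_1 = 3; pos_y_1 = 1; pos_z_1 = 3.5; depth_1 = 2.5; height_1 = 1.5; pos_x_2 = 2.5; pos_y_2 = 2.5; pos_z_2 = 5; height_2 = 1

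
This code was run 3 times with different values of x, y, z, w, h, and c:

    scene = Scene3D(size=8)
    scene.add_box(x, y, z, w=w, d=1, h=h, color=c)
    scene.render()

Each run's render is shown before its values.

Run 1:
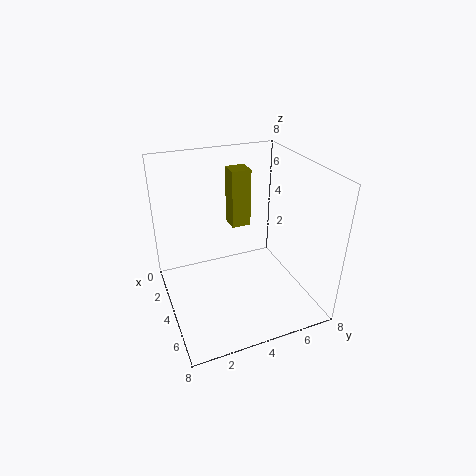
x = 3.5, y = 3.5, z = 5, w = 1, h = 3, c = 'olive'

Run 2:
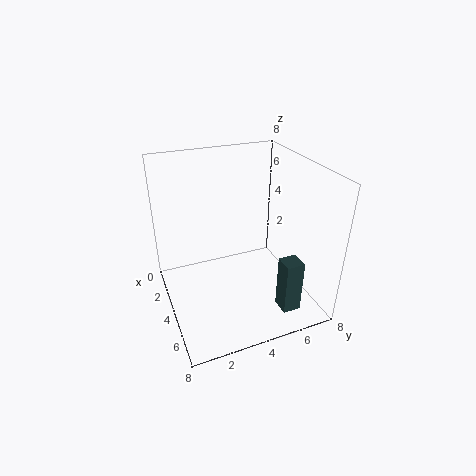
x = 6, y = 5.5, z = 0.5, w = 1, h = 3, c = 'darkslategray'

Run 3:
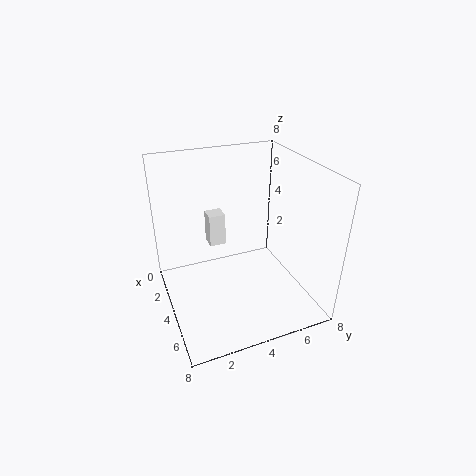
x = 1, y = 3, z = 2.5, w = 1, h = 2, c = 'white'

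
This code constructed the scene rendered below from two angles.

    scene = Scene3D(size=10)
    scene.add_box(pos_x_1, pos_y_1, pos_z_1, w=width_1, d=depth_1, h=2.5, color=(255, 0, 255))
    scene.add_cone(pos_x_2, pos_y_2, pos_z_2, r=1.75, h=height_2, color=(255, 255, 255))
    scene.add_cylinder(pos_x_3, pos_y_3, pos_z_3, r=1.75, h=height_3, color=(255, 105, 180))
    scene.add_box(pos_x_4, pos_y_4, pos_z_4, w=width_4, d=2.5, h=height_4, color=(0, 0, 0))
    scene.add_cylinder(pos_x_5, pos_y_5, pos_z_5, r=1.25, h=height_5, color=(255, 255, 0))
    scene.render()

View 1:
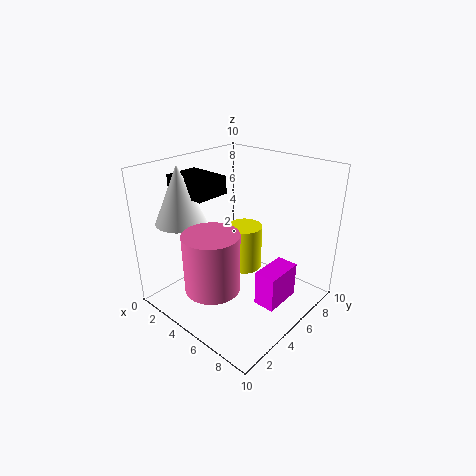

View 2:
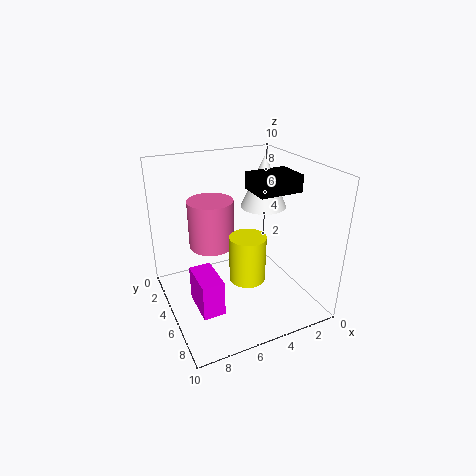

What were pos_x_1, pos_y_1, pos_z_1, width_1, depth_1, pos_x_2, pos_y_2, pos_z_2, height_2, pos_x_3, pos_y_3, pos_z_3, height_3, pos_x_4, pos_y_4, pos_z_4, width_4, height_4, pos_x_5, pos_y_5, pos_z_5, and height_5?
pos_x_1 = 7, pos_y_1 = 4.5, pos_z_1 = 0.75, width_1 = 1.5, depth_1 = 2.75, pos_x_2 = 1.75, pos_y_2 = 2.75, pos_z_2 = 6, height_2 = 4, pos_x_3 = 5.75, pos_y_3 = 1.75, pos_z_3 = 3, height_3 = 3.75, pos_x_4 = 0.25, pos_y_4 = 3, pos_z_4 = 7.75, width_4 = 3.25, height_4 = 1.25, pos_x_5 = 4.75, pos_y_5 = 6, pos_z_5 = 2.25, height_5 = 3.25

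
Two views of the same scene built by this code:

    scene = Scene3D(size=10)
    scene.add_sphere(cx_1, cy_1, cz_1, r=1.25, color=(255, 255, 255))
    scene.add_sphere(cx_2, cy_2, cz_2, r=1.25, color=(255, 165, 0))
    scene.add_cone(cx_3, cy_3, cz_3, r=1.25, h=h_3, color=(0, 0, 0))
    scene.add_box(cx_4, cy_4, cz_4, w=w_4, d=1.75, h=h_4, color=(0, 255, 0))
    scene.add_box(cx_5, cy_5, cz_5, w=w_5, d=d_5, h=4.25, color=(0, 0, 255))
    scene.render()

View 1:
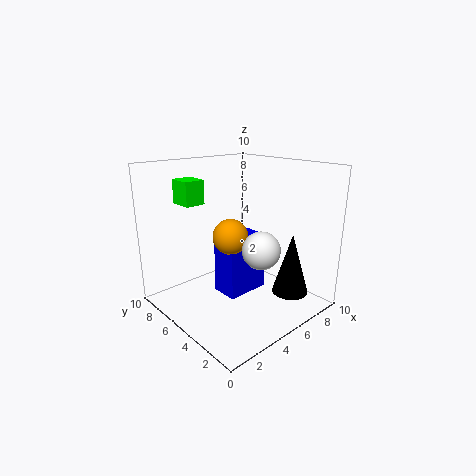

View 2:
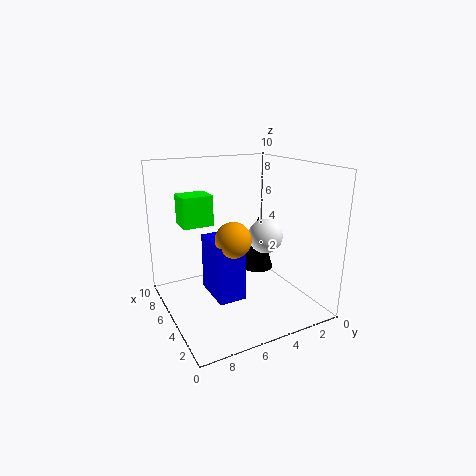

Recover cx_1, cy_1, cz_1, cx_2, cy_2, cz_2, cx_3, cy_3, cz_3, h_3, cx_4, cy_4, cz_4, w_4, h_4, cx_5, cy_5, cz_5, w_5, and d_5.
cx_1 = 5; cy_1 = 2.75; cz_1 = 4.75; cx_2 = 4.75; cy_2 = 5.5; cz_2 = 5; cx_3 = 7.25; cy_3 = 2; cz_3 = 1.25; h_3 = 4.25; cx_4 = 2.75; cy_4 = 7.75; cz_4 = 7; w_4 = 1.5; h_4 = 1.75; cx_5 = 4.25; cy_5 = 4.75; cz_5 = 0.5; w_5 = 3.25; d_5 = 2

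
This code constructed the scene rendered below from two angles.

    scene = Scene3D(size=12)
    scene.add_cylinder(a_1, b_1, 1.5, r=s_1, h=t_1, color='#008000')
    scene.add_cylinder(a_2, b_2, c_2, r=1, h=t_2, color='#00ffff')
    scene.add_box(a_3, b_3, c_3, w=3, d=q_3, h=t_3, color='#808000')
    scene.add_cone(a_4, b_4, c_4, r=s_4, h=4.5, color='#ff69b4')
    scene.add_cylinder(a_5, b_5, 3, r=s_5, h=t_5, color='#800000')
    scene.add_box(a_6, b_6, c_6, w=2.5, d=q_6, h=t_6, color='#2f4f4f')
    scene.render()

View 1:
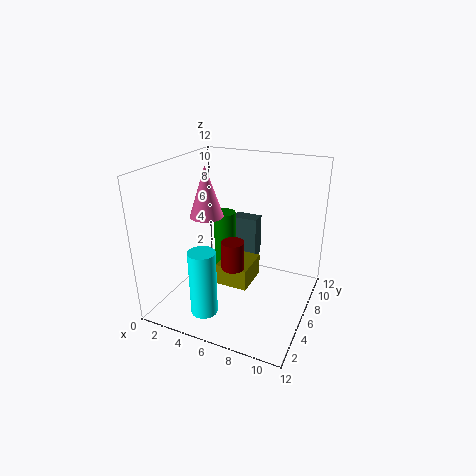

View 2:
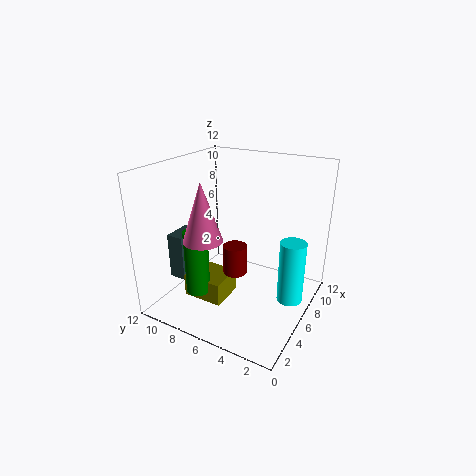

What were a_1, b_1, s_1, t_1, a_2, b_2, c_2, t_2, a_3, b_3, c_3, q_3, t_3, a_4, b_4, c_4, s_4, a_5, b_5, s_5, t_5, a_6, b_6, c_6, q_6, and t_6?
a_1 = 3.5
b_1 = 8.5
s_1 = 1
t_1 = 5.5
a_2 = 5.5
b_2 = 1
c_2 = 2
t_2 = 5
a_3 = 3.5
b_3 = 6.5
c_3 = 0.5
q_3 = 3.5
t_3 = 2
a_4 = 2.5
b_4 = 7
c_4 = 7
s_4 = 1.5
a_5 = 5.5
b_5 = 6
s_5 = 1
t_5 = 2.5
a_6 = 3.5
b_6 = 10
c_6 = 2
q_6 = 1.5
t_6 = 4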